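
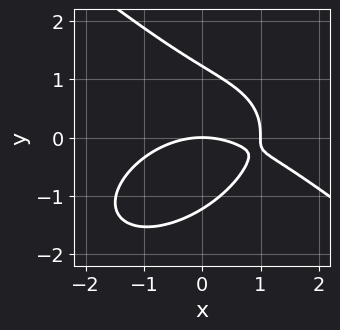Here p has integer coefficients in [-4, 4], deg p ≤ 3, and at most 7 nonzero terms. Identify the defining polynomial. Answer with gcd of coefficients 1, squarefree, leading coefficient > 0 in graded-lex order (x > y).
x^3 + 2*y^3 - x^2 + 3*x*y - 3*y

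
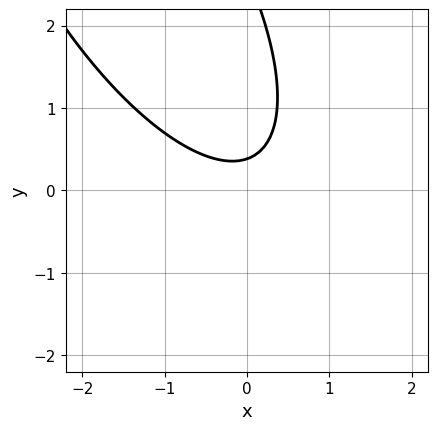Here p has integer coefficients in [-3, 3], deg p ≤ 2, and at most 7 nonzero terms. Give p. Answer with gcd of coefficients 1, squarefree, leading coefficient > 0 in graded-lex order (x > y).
2*x^2 + 2*x*y + y^2 - 3*y + 1

First, the degree is 2 — a generic line meets the curve in up to 2 points.
Then, observable constraints: no x-intercept at any integer in the box.
Finally, these observations pin down the coefficients.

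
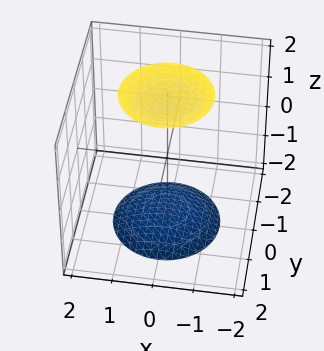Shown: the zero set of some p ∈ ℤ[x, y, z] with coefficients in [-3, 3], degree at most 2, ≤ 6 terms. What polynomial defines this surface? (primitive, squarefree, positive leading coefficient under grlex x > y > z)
x^2 + y^2 - z^2 + 3

1. I count 2 distinct pieces.
2. The degree is 2 — the shape is more complex than any degree-1 surface.
3. Symmetries: the surface is invariant under rotation about z: p = q(x² + y², z).
4. Reading off the gridlines: a circular section at z = 2 has radius exactly 1; no x-intercept at any integer in the box; the surface avoids every integer y-axis point in the box.
5. Solving for integer coefficients yields p as stated.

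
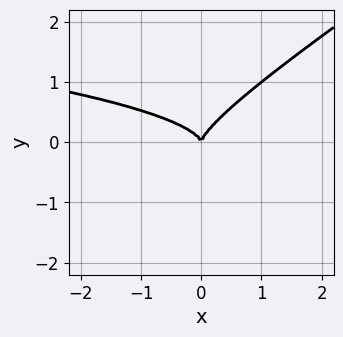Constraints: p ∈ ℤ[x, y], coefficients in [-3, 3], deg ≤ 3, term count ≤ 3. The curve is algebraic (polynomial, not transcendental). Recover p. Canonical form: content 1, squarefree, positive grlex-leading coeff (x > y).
(a) The degree is 3 — a generic line meets the curve in up to 3 points.
(b) Observable constraints: it meets the y-axis at y = 0 (among the integer gridlines); it crosses the x-axis at the gridline x = 0.
(c) Assembling these constraints gives the stated polynomial.

2*x*y^2 - 3*y^3 + x^2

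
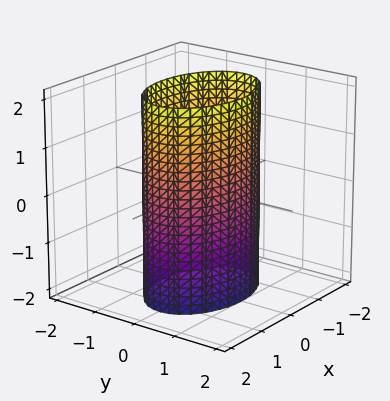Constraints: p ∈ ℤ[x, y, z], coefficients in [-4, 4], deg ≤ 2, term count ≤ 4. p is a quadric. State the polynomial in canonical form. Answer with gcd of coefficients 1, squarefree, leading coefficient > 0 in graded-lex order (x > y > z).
1. Degree: a cylinder; a quadric, so deg p = 2.
2. Symmetries: it's symmetric under z → −z, forcing even powers of z; it's symmetric under y → −y, forcing even powers of y; the x ↦ −x reflection is a symmetry, so x appears only in even powers.
3. From the axis intercepts and sections: the surface avoids every integer z-axis point in the box; among the integer gridlines, it crosses the y-axis at y ∈ {-1, 1}.
4. Together with the visible shape, these determine p as stated.

x^2 + 2*y^2 - 2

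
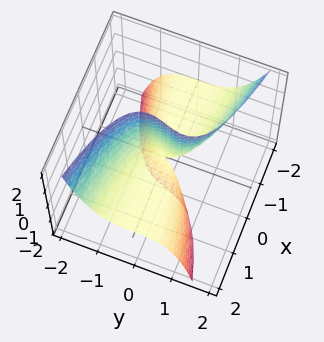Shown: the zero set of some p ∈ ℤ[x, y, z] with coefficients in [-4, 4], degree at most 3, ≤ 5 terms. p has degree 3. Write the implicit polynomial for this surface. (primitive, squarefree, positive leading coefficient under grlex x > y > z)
3*y^3 + 3*x*z - y*z

1. Degree: the shape is more complex than any degree-2 surface, so deg p = 3.
2. From the visible intercepts: every point of the z-axis in the box is on the surface; the visible x-axis segment lies entirely on the surface.
3. Matching integer coefficients to the picture gives p.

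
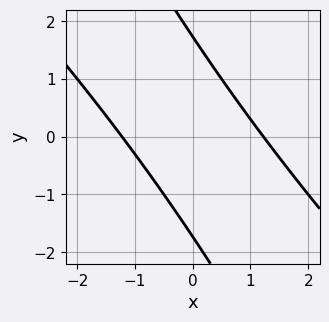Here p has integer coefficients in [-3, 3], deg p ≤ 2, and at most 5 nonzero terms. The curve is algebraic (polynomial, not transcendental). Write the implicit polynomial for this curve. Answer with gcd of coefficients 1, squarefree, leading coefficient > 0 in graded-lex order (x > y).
The degree is 2 — no degree-1 curve has this shape.
Solving for integer coefficients yields p as stated.

2*x^2 + 3*x*y + y^2 - 3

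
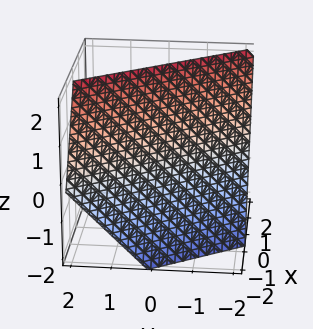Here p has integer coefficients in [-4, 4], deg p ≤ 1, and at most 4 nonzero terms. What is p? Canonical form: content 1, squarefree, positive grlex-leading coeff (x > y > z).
3*x + 2*y - 2*z + 2

First, the degree is 1 — the surface is flat (a plane).
Then, checking where it meets the axes: it crosses the z-axis at the gridline z = 1; it meets the y-axis at y = -1 (among the integer gridlines).
Finally, fitting integer coefficients to these (and the overall shape) gives p.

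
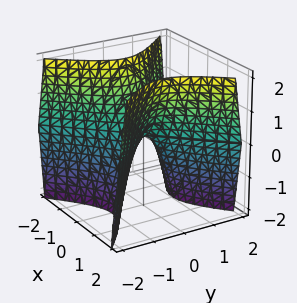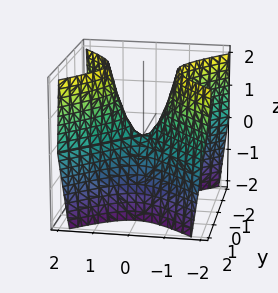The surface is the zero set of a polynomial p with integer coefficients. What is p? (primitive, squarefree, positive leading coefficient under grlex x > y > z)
2*x^2 - 2*y^2 - z

deg p = 2. A hyperbolic paraboloid; a quadric.
Symmetries: mirror symmetry y ↦ −y ⇒ only even powers of y; it's symmetric under x → −x, forcing even powers of x.
Reading off the gridlines: one y-axis crossing is at y = 0; it meets the z-axis at z = 0 (among the integer gridlines).
Solving for integer coefficients yields p as stated.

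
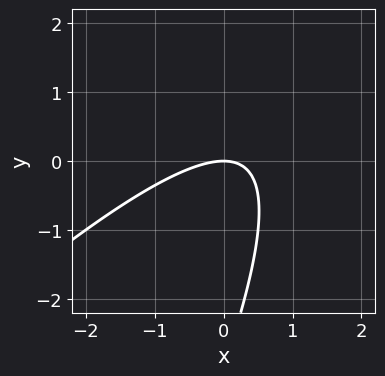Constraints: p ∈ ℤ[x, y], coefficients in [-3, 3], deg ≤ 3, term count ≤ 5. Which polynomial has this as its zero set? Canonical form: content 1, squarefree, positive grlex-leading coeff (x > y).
2*x^2 - 3*x*y + y^2 + 3*y

First, deg p = 2. No degree-1 curve has this shape.
Then, from the axis intercepts and sections: it crosses the y-axis at the gridline y = 0; one x-axis crossing is at x = 0.
Finally, matching integer coefficients to the picture gives p.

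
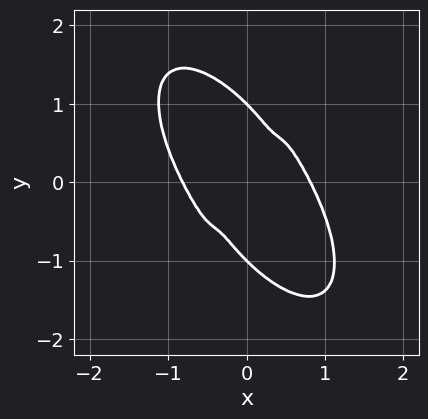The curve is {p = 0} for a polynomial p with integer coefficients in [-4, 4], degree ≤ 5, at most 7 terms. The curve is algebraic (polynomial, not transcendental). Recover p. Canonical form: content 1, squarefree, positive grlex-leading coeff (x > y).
3*x^4 + y^4 - 2*x^2 + 2*x*y - y^2

Degree: a generic line meets the curve in up to 4 points, so deg p = 4.
Observable constraints: the y-axis gridline crossings are at y ∈ {-1, 1}.
Assembling these constraints gives the stated polynomial.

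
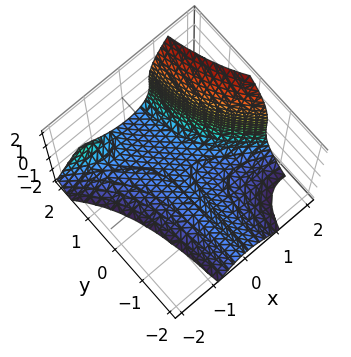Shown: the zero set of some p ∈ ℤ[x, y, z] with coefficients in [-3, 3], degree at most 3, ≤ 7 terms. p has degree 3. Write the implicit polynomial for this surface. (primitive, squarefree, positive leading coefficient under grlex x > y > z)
2*x^3 + 3*x^2*y - z^3 - 2*x^2 - 3

1. deg p = 3. No degree-2 surface has this shape.
2. Observable constraints: no y-intercept at any integer in the box.
3. Solving for integer coefficients yields p as stated.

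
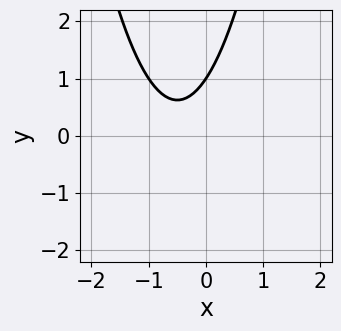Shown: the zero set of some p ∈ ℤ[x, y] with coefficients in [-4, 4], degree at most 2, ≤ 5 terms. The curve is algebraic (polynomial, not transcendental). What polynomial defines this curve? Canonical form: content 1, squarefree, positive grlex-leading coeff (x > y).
First, the degree is 2 — no degree-1 curve has this shape.
Next, from the visible intercepts: the curve avoids every integer x-axis point in the box; it meets the y-axis at y = 1 (among the integer gridlines).
Finally, fitting integer coefficients to these (and the overall shape) gives p.

3*x^2 + 3*x - 2*y + 2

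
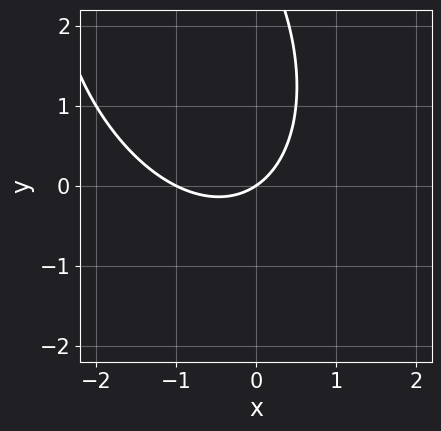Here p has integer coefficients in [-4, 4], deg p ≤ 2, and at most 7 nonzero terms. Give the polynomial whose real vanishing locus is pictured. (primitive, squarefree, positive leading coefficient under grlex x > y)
2*x^2 + x*y + y^2 + 2*x - 3*y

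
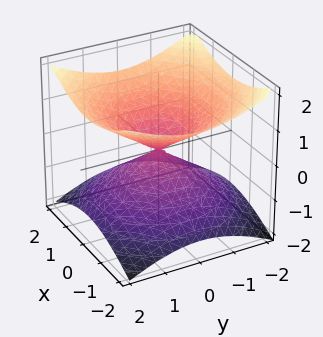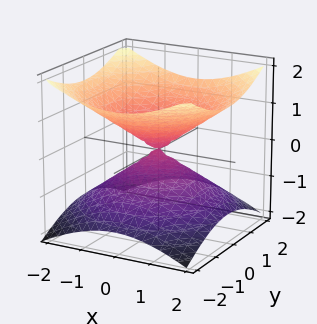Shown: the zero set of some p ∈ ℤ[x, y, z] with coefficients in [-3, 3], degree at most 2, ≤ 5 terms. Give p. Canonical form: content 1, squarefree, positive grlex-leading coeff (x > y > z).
x^2 + y^2 - 2*z^2

First, deg p = 2.
Next, by symmetry, every cross-section ⟂ z is a circle, so x, y appear only via x² + y²; it's symmetric under z → −z, forcing even powers of z.
Next, against the integer gridlines: a circular section at z = 1 has radius between 1 and 2; it meets the y-axis at y = 0 (among the integer gridlines); it meets the x-axis at x = 0 (among the integer gridlines); it meets the z-axis at z = 0 (among the integer gridlines).
Finally, matching integer coefficients to the picture gives p.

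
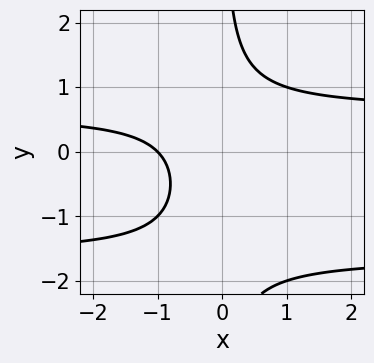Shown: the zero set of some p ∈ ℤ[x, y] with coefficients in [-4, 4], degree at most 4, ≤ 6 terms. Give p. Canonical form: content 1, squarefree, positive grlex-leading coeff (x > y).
x*y^2 + x*y - x - 1

deg p = 3. A generic line meets the curve in up to 3 points.
Against the integer gridlines: it misses every integer gridline on the y-axis; it meets the x-axis at x = -1 (among the integer gridlines).
Fitting integer coefficients to these (and the overall shape) gives p.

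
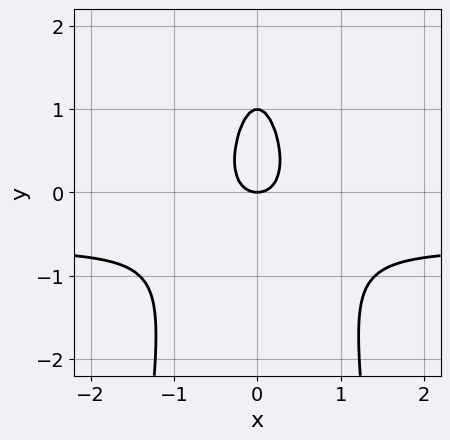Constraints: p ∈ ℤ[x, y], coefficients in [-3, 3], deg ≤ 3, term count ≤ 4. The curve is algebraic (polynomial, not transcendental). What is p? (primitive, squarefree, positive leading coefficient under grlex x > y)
3*x^2*y + 2*x^2 + y^2 - y

1. deg p = 3. No degree-2 curve has this shape.
2. Symmetries: the x ↦ −x reflection is a symmetry, so x appears only in even powers.
3. Observable constraints: it crosses the x-axis at the gridline x = 0; the y-axis gridline crossings are at y ∈ {0, 1}.
4. Putting this together gives p.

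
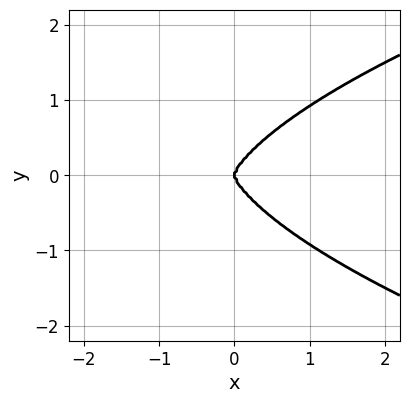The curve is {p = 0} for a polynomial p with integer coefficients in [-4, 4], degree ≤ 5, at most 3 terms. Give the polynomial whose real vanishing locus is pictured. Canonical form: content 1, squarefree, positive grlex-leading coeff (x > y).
First, the degree is 4 — the shape is more complex than any degree-3 curve.
Next, symmetries: mirror symmetry y ↦ −y ⇒ only even powers of y.
Next, reading off the gridlines: it meets the y-axis at y = 0 (among the integer gridlines); one x-axis crossing is at x = 0.
Finally, fitting integer coefficients to these (and the overall shape) gives p.

x^2*y^2 + 3*y^4 - 3*x^3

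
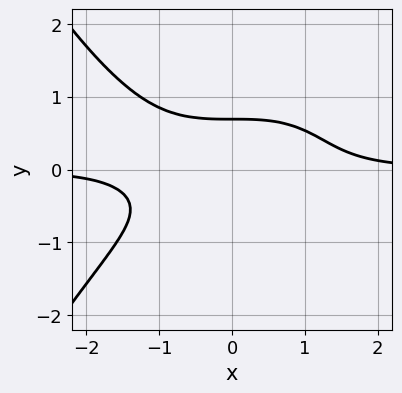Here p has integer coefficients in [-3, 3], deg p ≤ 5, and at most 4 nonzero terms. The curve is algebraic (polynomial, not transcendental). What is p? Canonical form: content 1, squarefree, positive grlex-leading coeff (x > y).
x^3*y + 3*y^3 - 1

Degree: no degree-3 curve has this shape, so deg p = 4.
Checking where it meets the axes: the curve avoids every integer x-axis point in the box.
Fitting integer coefficients to these (and the overall shape) gives p.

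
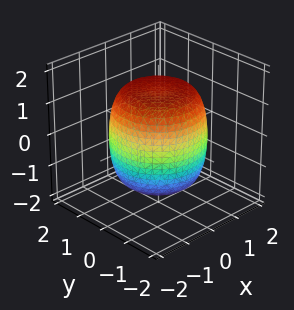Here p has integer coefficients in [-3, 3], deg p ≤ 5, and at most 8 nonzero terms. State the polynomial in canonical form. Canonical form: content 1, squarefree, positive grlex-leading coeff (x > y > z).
x^4 + 2*x^2*y^2 + y^4 - x^2 - y^2 + z^2 - 2

(a) The degree is 4 — no degree-3 surface has this shape.
(b) Symmetries: the z-axis is an axis of rotation, so x and y enter only as x² + y².
(c) From the axis intercepts and sections: a circular section at z = 1 has radius between 1 and 2.
(d) Putting this together gives p.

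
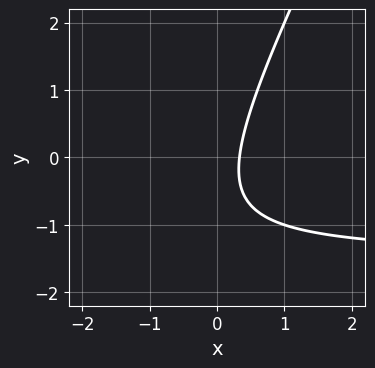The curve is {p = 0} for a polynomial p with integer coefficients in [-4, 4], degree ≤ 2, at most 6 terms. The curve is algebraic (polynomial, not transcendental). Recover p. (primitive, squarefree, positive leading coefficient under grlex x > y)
2*x*y - y^2 + 3*x - y - 1

First, deg p = 2. No degree-1 curve has this shape.
Then, against the integer gridlines: it misses every integer gridline on the y-axis.
Finally, assembling these constraints gives the stated polynomial.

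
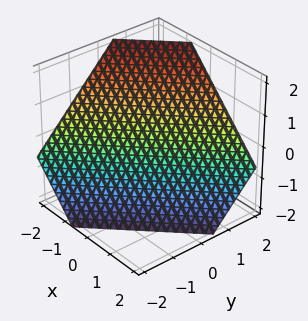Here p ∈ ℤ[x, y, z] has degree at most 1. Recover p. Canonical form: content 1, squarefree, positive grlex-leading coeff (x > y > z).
1. deg p = 1.
2. Putting this together gives p.

3*x - 3*y + 3*z + 2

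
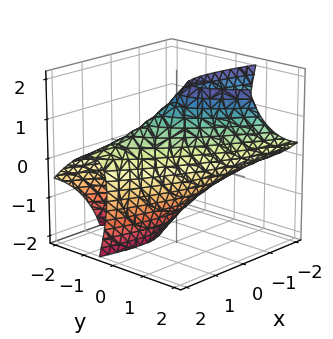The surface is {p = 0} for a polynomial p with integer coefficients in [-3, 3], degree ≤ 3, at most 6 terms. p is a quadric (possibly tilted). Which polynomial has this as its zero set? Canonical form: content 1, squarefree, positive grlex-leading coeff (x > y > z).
x^2 + 3*x*y + 3*y^2 - 3*y*z + z^2 - 2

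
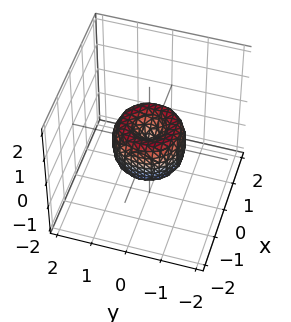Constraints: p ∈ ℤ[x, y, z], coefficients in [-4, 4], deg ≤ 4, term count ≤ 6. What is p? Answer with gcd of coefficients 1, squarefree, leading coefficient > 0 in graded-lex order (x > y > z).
2*x^4 + 4*x^2*y^2 + 2*y^4 - 2*x^2 - 2*y^2 + z^2

(a) deg p = 4.
(b) Symmetries: rotational symmetry about the z-axis ⇒ p depends on x, y only through x² + y².
(c) Observable constraints: among the integer gridlines, it crosses the x-axis at x ∈ {-1, 0, 1}; a circular section at z = 0 has radius exactly 1.
(d) Fitting integer coefficients to these (and the overall shape) gives p.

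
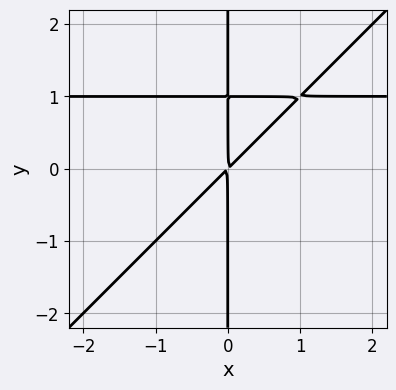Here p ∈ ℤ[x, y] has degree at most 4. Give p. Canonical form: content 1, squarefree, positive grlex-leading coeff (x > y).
First, the degree is 3 — no degree-2 curve has this shape.
Then, from the axis intercepts and sections: the visible y-axis segment lies entirely on the curve.
Finally, the integer polynomial consistent with all of this is the stated p.

x^2*y - x*y^2 - x^2 + x*y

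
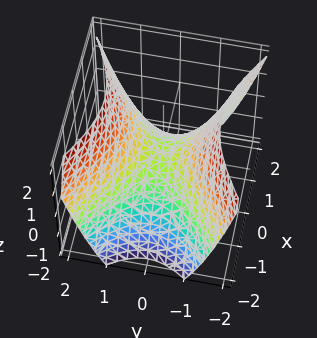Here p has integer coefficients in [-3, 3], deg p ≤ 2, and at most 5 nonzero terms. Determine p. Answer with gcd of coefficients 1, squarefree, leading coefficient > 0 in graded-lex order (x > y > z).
(a) The degree is 2 — a hyperbolic paraboloid; a quadric.
(b) Symmetries: it's symmetric under x → −x, forcing even powers of x; the y ↦ −y reflection is a symmetry, so y appears only in even powers.
(c) From the visible intercepts: one x-axis crossing is at x = 0; it meets the y-axis at y = 0 (among the integer gridlines); one z-axis crossing is at z = 0.
(d) Assembling these constraints gives the stated polynomial.

2*x^2 - 3*y^2 + 3*z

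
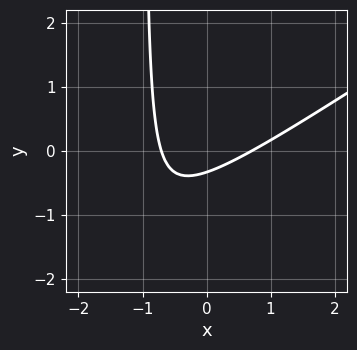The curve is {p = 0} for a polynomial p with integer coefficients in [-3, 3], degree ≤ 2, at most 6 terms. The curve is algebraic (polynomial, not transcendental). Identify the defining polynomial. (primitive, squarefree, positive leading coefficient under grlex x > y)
2*x^2 - 3*x*y - 3*y - 1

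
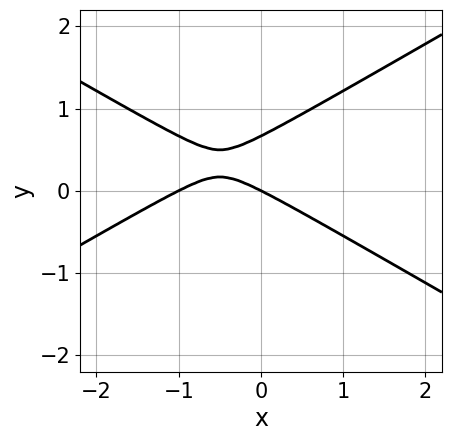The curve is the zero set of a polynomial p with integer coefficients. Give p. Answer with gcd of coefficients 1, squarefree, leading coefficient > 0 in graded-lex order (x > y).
x^2 - 3*y^2 + x + 2*y

First, the degree is 2 — no degree-1 curve has this shape.
Next, from the axis intercepts and sections: among the integer gridlines, it crosses the x-axis at x ∈ {-1, 0}; it crosses the y-axis at the gridline y = 0.
Finally, these observations pin down the coefficients.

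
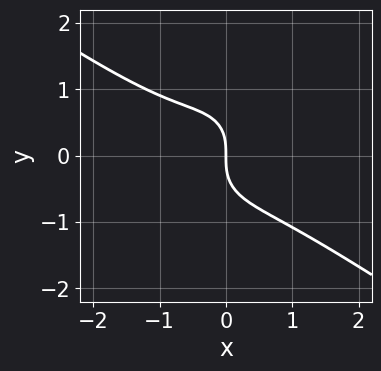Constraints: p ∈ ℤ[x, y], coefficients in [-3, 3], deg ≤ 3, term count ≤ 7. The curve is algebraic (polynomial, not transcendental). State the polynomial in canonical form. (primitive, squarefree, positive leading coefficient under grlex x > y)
3*x^3 + 3*x^2*y + 3*y^3 + x^2 + 3*x

1. Degree: a generic line meets the curve in up to 3 points, so deg p = 3.
2. Observable constraints: one y-axis crossing is at y = 0; it meets the x-axis at x = 0 (among the integer gridlines).
3. Putting this together gives p.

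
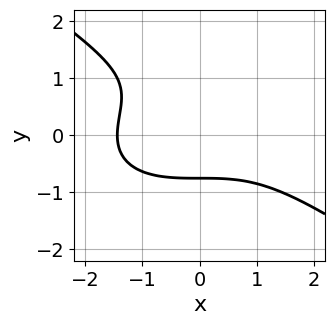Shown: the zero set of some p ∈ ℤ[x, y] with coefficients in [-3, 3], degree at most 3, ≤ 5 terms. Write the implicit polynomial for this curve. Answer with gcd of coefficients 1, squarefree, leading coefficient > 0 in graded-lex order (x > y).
deg p = 3.
Matching integer coefficients to the picture gives p.

x^3 + 3*y^3 - 3*y^2 + 3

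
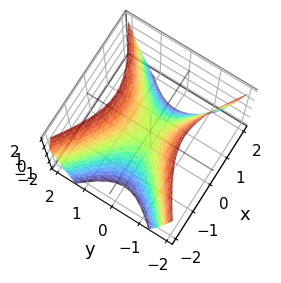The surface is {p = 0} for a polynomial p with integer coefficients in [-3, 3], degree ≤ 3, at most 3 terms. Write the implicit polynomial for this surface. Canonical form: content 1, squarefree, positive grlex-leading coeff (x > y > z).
2*x^2 - 3*y^2 + 2*z

First, the degree is 2 — a hyperbolic paraboloid; a quadric.
Next, symmetries: mirror symmetry y ↦ −y ⇒ only even powers of y; mirror symmetry x ↦ −x ⇒ only even powers of x.
Next, observable constraints: one y-axis crossing is at y = 0; one z-axis crossing is at z = 0.
Finally, these observations pin down the coefficients.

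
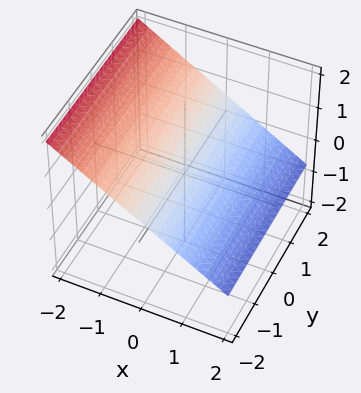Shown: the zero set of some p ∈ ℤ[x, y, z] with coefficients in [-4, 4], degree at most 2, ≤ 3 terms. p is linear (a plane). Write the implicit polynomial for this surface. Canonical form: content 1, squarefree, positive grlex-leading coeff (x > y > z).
1. Degree: the surface is flat (a plane), so deg p = 1.
2. Checking where it meets the axes: it misses every integer gridline on the y-axis; it meets the x-axis at x = 1 (among the integer gridlines).
3. Putting this together gives p.

2*x + 3*z - 2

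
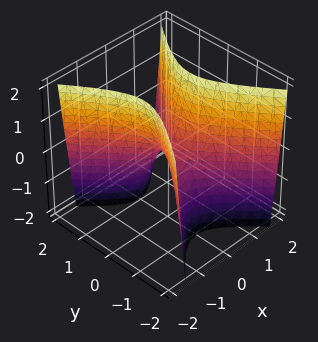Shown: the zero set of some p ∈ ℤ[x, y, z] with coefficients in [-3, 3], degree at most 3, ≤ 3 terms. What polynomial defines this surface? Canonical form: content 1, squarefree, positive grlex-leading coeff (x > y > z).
1. The degree is 2 — a hyperbolic paraboloid; a quadric.
2. Symmetries: mirror symmetry x ↦ −x ⇒ only even powers of x; it's symmetric under y → −y, forcing even powers of y.
3. Observable constraints: it meets the z-axis at z = 0 (among the integer gridlines); it crosses the x-axis at the gridline x = 0; it meets the y-axis at y = 0 (among the integer gridlines).
4. Assembling these constraints gives the stated polynomial.

3*x^2 - 2*y^2 - z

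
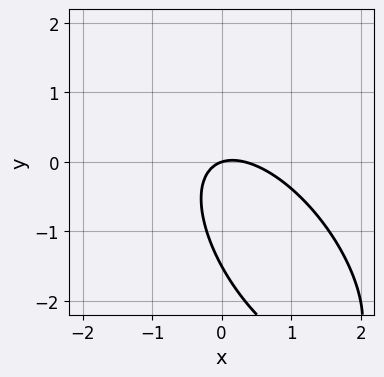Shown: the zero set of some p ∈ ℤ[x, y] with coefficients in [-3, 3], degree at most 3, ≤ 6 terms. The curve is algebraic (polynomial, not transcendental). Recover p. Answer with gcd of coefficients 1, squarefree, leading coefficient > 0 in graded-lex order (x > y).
3*x^2 + 3*x*y + 2*y^2 - x + 3*y

(a) Degree: a generic line meets the curve in up to 2 points, so deg p = 2.
(b) From the axis intercepts and sections: it crosses the x-axis at the gridline x = 0; it meets the y-axis at y = 0 (among the integer gridlines).
(c) Assembling these constraints gives the stated polynomial.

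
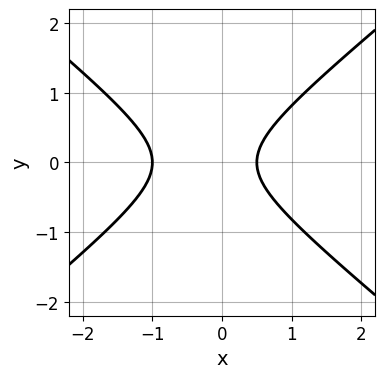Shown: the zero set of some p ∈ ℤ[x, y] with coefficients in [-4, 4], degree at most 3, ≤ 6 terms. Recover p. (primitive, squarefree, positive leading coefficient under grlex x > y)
2*x^2 - 3*y^2 + x - 1

First, degree: a generic line meets the curve in up to 2 points, so deg p = 2.
Then, symmetries: mirror symmetry y ↦ −y ⇒ only even powers of y.
Next, checking where it meets the axes: no y-intercept at any integer in the box; it crosses the x-axis at the gridline x = -1.
Finally, putting this together gives p.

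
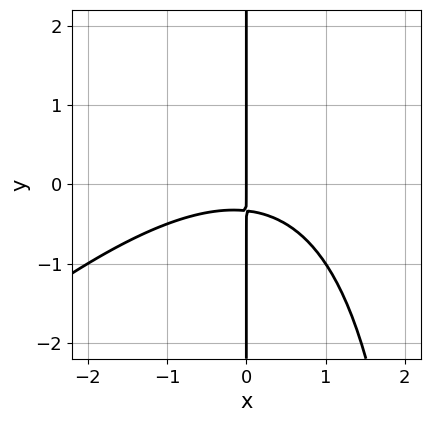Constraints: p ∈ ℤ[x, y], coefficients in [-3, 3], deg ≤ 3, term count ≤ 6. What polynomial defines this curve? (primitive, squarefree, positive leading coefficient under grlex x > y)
x^3 - x^2*y + 3*x*y + x

deg p = 3. A generic line meets the curve in up to 3 points.
Against the integer gridlines: it meets the x-axis at x = 0 (among the integer gridlines); every point of the y-axis in the box is on the curve.
Assembling these constraints gives the stated polynomial.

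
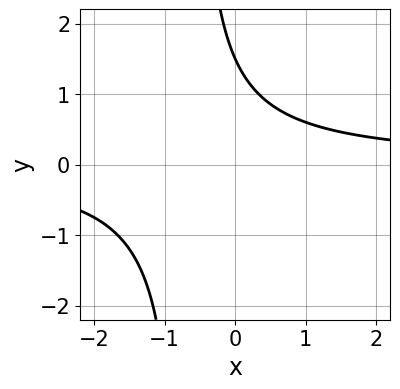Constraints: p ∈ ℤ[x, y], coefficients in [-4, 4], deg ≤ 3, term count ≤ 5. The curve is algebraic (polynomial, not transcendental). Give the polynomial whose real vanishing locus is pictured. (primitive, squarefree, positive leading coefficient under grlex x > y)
1. The degree is 2 — the shape is more complex than any degree-1 curve.
2. From the axis intercepts and sections: no x-intercept at any integer in the box.
3. Matching integer coefficients to the picture gives p.

3*x*y + 2*y - 3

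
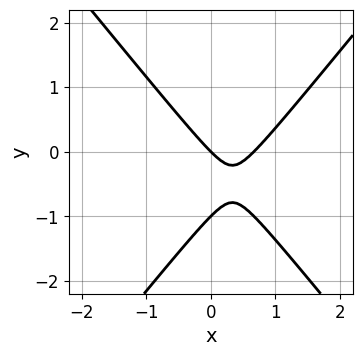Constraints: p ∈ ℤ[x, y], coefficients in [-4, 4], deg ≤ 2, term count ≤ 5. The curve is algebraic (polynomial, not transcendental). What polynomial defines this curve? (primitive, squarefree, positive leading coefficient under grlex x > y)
(a) The degree is 2 — the shape is more complex than any degree-1 curve.
(b) Checking where it meets the axes: it crosses the x-axis at the gridline x = 0; among the integer gridlines, it crosses the y-axis at y ∈ {-1, 0}.
(c) Fitting integer coefficients to these (and the overall shape) gives p.

3*x^2 - 2*y^2 - 2*x - 2*y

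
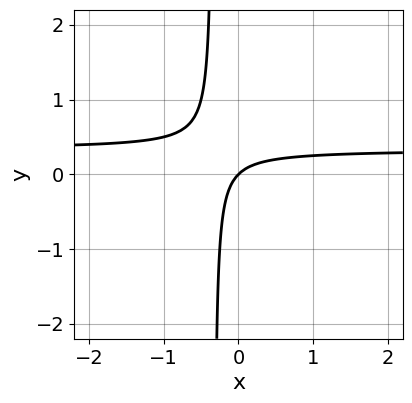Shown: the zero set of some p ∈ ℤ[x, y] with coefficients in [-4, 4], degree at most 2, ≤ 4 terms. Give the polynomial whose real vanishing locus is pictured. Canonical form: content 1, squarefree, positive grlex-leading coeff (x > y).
3*x*y - x + y

First, deg p = 2. No degree-1 curve has this shape.
Then, from the visible intercepts: it meets the x-axis at x = 0 (among the integer gridlines); one y-axis crossing is at y = 0.
Finally, putting this together gives p.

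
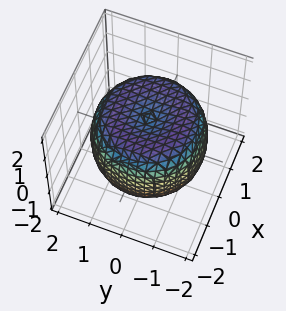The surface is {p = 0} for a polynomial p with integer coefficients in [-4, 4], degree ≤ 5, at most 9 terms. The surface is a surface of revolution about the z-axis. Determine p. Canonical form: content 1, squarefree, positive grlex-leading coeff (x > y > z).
x^4 + 2*x^2*y^2 + y^4 - 2*x^2 - 2*y^2 + 2*z^2 - 2

1. The degree is 4 — the shape is more complex than any degree-3 surface.
2. Symmetries: every cross-section ⟂ z is a circle, so x, y appear only via x² + y².
3. Checking where it meets the axes: among the integer gridlines, it crosses the z-axis at z ∈ {-1, 1}; a circular section at z = 0 has radius between 1 and 2.
4. Putting this together gives p.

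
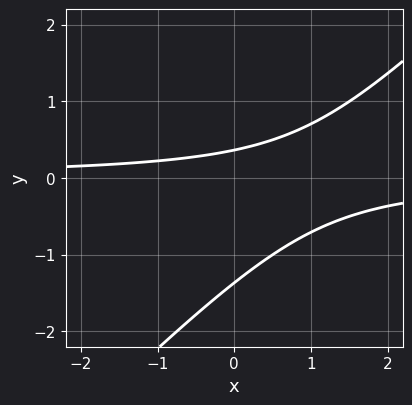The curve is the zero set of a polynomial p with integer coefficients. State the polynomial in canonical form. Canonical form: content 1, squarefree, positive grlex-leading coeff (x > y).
(a) deg p = 2.
(b) From the axis intercepts and sections: it misses every integer gridline on the x-axis.
(c) These observations pin down the coefficients.

2*x*y - 2*y^2 - 2*y + 1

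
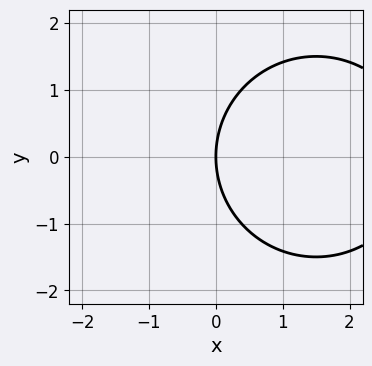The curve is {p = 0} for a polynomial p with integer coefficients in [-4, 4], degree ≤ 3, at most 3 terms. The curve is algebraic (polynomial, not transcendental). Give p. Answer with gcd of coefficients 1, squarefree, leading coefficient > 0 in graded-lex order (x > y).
x^2 + y^2 - 3*x

First, the degree is 2 — no degree-1 curve has this shape.
Next, symmetries: mirror symmetry y ↦ −y ⇒ only even powers of y.
Then, against the integer gridlines: one y-axis crossing is at y = 0; one x-axis crossing is at x = 0.
Finally, these observations pin down the coefficients.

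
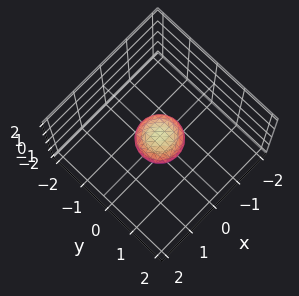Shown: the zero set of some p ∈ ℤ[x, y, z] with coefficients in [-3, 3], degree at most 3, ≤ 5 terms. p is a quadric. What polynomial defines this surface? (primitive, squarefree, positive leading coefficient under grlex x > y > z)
2*x^2 + 2*y^2 + 3*z^2 - 1

The degree is 2 — a closed, bounded, convex surface; a quadric.
Symmetries: the z ↦ −z reflection is a symmetry, so z appears only in even powers; every cross-section ⟂ z is a circle, so x, y appear only via x² + y².
Checking where it meets the axes: a circular section at z = 0 has radius between 0 and 1.
Matching integer coefficients to the picture gives p.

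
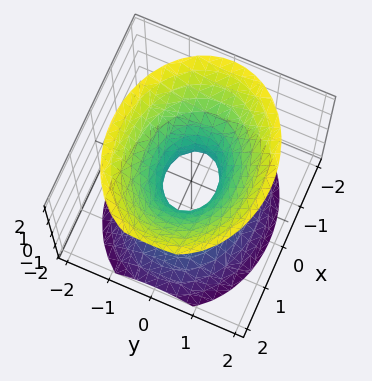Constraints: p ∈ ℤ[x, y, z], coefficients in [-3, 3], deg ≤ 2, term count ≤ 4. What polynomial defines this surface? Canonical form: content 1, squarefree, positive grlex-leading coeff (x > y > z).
2*x^2 + 3*y^2 - 2*z^2 - 1

deg p = 2. One connected sheet with a waist; a quadric.
Symmetries: the y ↦ −y reflection is a symmetry, so y appears only in even powers; it's symmetric under z → −z, forcing even powers of z; mirror symmetry x ↦ −x ⇒ only even powers of x.
Against the integer gridlines: no z-intercept at any integer in the box.
These observations pin down the coefficients.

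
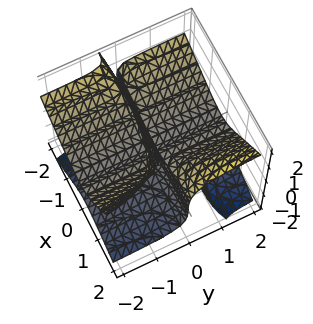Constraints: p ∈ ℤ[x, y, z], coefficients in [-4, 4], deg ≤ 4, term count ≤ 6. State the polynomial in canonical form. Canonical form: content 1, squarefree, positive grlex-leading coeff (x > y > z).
(a) I count 2 distinct pieces.
(b) deg p = 3.
(c) Reading off the gridlines: every point of the x-axis in the box is on the surface; every point of the y-axis in the box is on the surface; it meets the z-axis at z = 0 (among the integer gridlines).
(d) The integer polynomial consistent with all of this is the stated p.

2*x^2*y + 2*x*y*z - 3*y*z^2 - z^3 - 3*y*z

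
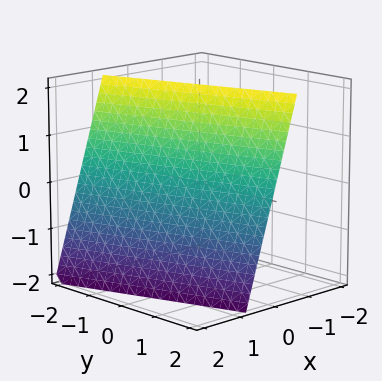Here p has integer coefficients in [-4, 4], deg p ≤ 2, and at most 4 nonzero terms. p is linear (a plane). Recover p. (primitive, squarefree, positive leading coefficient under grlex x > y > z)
The degree is 1 — the surface is flat (a plane).
Observable constraints: it crosses the z-axis at the gridline z = 2; it meets the y-axis at y = 2 (among the integer gridlines).
Putting this together gives p.

3*x + y + z - 2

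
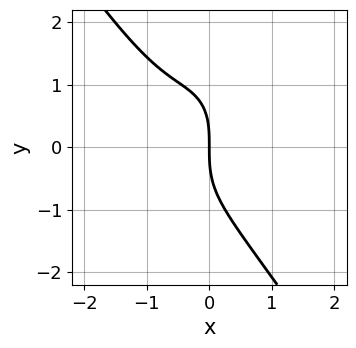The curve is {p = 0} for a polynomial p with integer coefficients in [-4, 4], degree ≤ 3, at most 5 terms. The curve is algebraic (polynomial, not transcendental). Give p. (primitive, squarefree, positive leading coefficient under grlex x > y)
1. The degree is 3 — the shape is more complex than any degree-2 curve.
2. From the visible intercepts: it crosses the y-axis at the gridline y = 0; it crosses the x-axis at the gridline x = 0.
3. Matching integer coefficients to the picture gives p.

3*x^3 + y^3 + 3*x^2 + 3*x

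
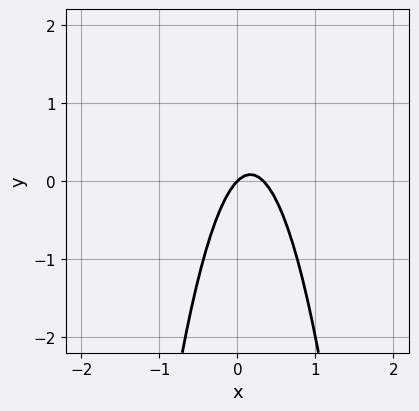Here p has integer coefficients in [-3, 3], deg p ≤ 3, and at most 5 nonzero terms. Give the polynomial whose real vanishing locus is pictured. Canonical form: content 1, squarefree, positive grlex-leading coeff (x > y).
First, degree: no degree-1 curve has this shape, so deg p = 2.
Next, checking where it meets the axes: one y-axis crossing is at y = 0; it meets the x-axis at x = 0 (among the integer gridlines).
Finally, matching integer coefficients to the picture gives p.

3*x^2 - x + y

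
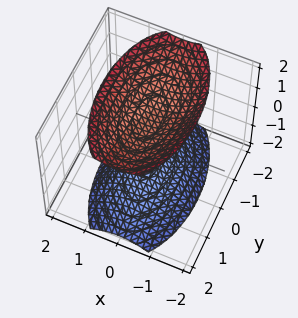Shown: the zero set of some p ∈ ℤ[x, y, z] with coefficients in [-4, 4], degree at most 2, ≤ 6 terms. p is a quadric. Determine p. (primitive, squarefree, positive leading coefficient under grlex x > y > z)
1. I count 2 distinct pieces. They look like related sheets of one shape, so recover p as a whole.
2. The degree is 2 — two sheets facing apart; a quadric.
3. Symmetries: mirror symmetry x ↦ −x ⇒ only even powers of x; the z ↦ −z reflection is a symmetry, so z appears only in even powers; it's symmetric under y → −y, forcing even powers of y.
4. Checking where it meets the axes: no x-intercept at any integer in the box; it misses every integer gridline on the y-axis.
5. Matching integer coefficients to the picture gives p.

3*x^2 + y^2 - 2*z^2 + 3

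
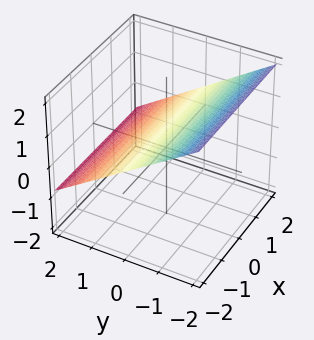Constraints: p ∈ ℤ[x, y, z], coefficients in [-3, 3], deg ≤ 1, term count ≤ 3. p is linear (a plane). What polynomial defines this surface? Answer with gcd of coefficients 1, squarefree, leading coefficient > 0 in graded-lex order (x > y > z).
2*y + 3*z - 2

(a) Degree: every cross-section is a straight line — this is a plane, so deg p = 1.
(b) Reading off the gridlines: no x-intercept at any integer in the box; one y-axis crossing is at y = 1.
(c) Solving for integer coefficients yields p as stated.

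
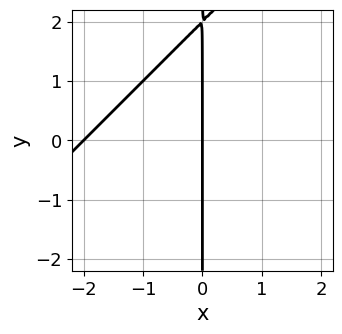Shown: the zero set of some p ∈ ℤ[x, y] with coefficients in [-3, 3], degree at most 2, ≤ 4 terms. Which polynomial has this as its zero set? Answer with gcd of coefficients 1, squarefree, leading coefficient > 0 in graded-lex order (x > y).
x^2 - x*y + 2*x

First, the degree is 2 — the shape is more complex than any degree-1 curve.
Then, from the visible intercepts: every point of the y-axis in the box is on the curve; among the integer gridlines, it crosses the x-axis at x ∈ {-2, 0}.
Finally, together with the visible shape, these determine p as stated.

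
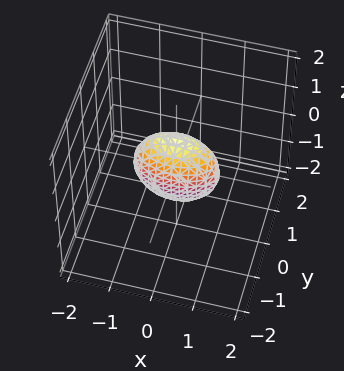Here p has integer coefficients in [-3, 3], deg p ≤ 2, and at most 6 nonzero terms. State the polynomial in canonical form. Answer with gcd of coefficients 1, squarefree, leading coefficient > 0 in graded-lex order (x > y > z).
(a) deg p = 2. A closed, bounded, convex surface; a quadric.
(b) Symmetries: the x ↦ −x reflection is a symmetry, so x appears only in even powers; the y ↦ −y reflection is a symmetry, so y appears only in even powers; the z ↦ −z reflection is a symmetry, so z appears only in even powers.
(c) From the visible intercepts: among the integer gridlines, it crosses the z-axis at z ∈ {-1, 1}; among the integer gridlines, it crosses the x-axis at x ∈ {-1, 1}.
(d) These observations pin down the coefficients.

x^2 + 3*y^2 + z^2 - 1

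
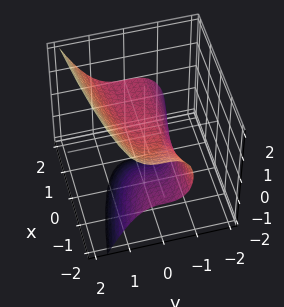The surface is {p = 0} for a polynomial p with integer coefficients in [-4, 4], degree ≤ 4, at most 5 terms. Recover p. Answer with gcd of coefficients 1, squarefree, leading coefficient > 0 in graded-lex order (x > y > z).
3*y^3 - 2*x*z - 2*z^2 - 2*z + 1

1. deg p = 3. A generic line meets the surface in up to 3 points.
2. Checking where it meets the axes: the surface avoids every integer x-axis point in the box.
3. Assembling these constraints gives the stated polynomial.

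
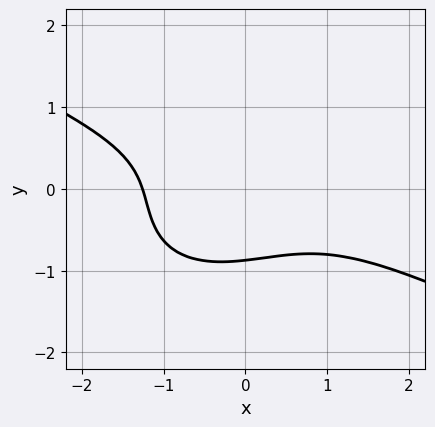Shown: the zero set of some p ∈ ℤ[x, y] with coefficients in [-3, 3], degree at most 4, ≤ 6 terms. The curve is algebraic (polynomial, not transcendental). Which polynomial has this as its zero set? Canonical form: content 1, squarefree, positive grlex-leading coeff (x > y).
x^3 + x^2*y - x*y^2 + 3*y^3 + 2

First, degree: the shape is more complex than any degree-2 curve, so deg p = 3.
Finally, solving for integer coefficients yields p as stated.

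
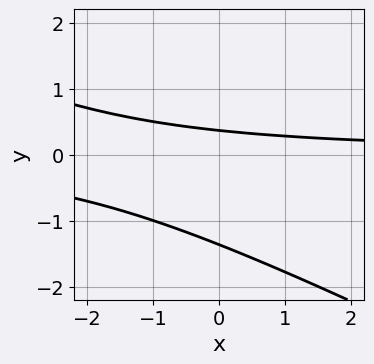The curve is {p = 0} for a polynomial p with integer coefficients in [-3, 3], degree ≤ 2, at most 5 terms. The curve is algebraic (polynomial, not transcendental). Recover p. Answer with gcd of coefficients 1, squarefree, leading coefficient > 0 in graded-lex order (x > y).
x*y + 2*y^2 + 2*y - 1

First, degree: a generic line meets the curve in up to 2 points, so deg p = 2.
Then, reading off the gridlines: no x-intercept at any integer in the box.
Finally, assembling these constraints gives the stated polynomial.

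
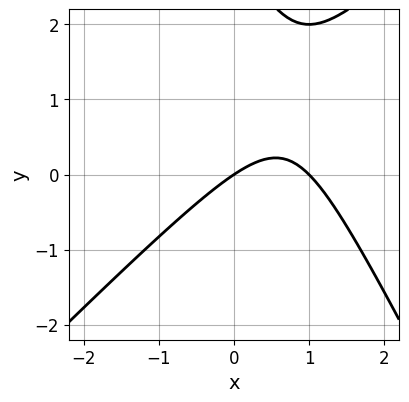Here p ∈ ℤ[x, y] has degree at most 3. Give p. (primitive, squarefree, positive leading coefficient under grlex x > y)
2*x^2 - x*y - y^2 - 2*x + 3*y

Degree: no degree-1 curve has this shape, so deg p = 2.
Observable constraints: the x-axis gridline crossings are at x ∈ {0, 1}; one y-axis crossing is at y = 0.
These observations pin down the coefficients.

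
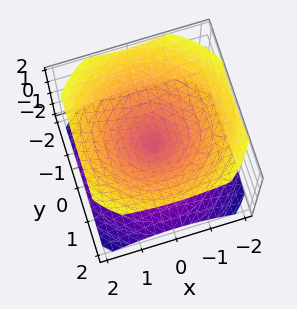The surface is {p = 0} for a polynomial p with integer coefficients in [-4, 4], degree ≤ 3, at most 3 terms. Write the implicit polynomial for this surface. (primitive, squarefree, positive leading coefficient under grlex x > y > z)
2*x^2 + 2*y^2 - 3*z^2

First, I count 2 distinct pieces.
Next, the degree is 2 — a double cone through the origin; a quadric.
Then, symmetry: the surface is invariant under rotation about z: p = q(x² + y², z); mirror symmetry z ↦ −z ⇒ only even powers of z.
Next, reading off the gridlines: a circular section at z = -1 has radius between 1 and 2; it crosses the y-axis at the gridline y = 0; one x-axis crossing is at x = 0.
Finally, together with the visible shape, these determine p as stated.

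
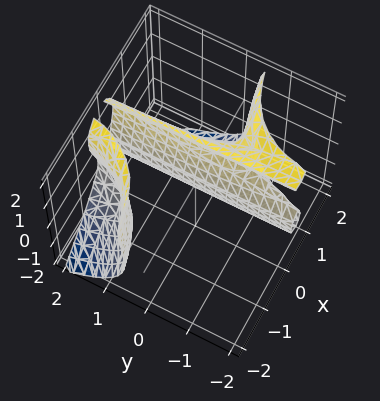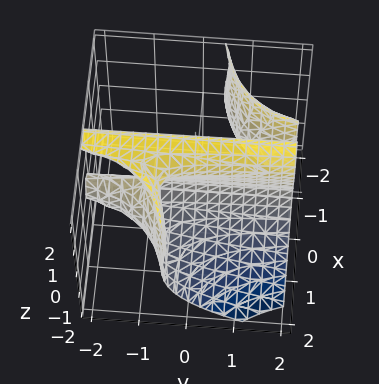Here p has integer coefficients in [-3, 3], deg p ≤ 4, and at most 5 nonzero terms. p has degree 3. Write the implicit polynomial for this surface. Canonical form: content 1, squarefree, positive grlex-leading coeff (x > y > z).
3*x^2*y + z^3 - 2*z^2 + 3*x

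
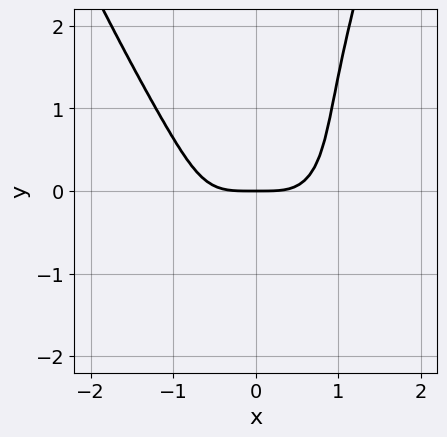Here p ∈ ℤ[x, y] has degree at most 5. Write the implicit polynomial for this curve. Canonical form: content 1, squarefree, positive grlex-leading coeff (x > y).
1. deg p = 4. No degree-3 curve has this shape.
2. Observable constraints: it crosses the x-axis at the gridline x = 0; it crosses the y-axis at the gridline y = 0.
3. Solving for integer coefficients yields p as stated.

3*x^4 + 2*x*y^2 - y^3 - 3*y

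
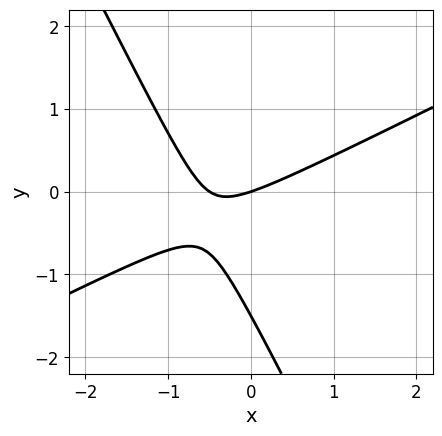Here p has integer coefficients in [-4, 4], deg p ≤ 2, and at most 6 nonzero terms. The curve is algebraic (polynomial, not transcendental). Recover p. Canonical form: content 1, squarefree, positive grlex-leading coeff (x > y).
Degree: the shape is more complex than any degree-1 curve, so deg p = 2.
From the axis intercepts and sections: it meets the x-axis at x = 0 (among the integer gridlines); one y-axis crossing is at y = 0.
Fitting integer coefficients to these (and the overall shape) gives p.

2*x^2 - 3*x*y - 2*y^2 + x - 3*y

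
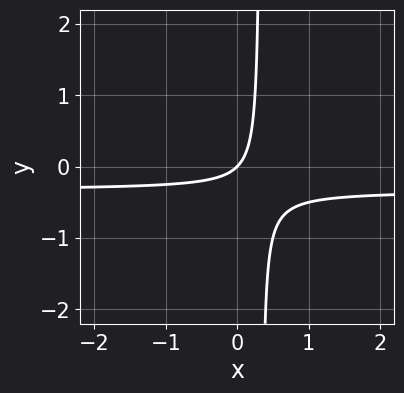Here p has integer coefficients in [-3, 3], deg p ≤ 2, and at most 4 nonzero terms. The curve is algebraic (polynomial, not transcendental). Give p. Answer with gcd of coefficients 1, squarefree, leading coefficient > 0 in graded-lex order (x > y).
First, degree: a generic line meets the curve in up to 2 points, so deg p = 2.
Then, from the axis intercepts and sections: it crosses the x-axis at the gridline x = 0; one y-axis crossing is at y = 0.
Finally, fitting integer coefficients to these (and the overall shape) gives p.

3*x*y + x - y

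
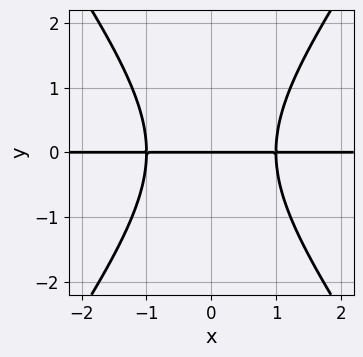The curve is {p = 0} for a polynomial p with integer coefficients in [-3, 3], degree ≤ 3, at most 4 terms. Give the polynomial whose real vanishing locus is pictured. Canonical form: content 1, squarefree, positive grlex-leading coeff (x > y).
1. Degree: a generic line meets the curve in up to 3 points, so deg p = 3.
2. Symmetries: the x ↦ −x reflection is a symmetry, so x appears only in even powers.
3. Observable constraints: one y-axis crossing is at y = 0; the visible x-axis segment lies entirely on the curve.
4. Fitting integer coefficients to these (and the overall shape) gives p.

2*x^2*y - y^3 - 2*y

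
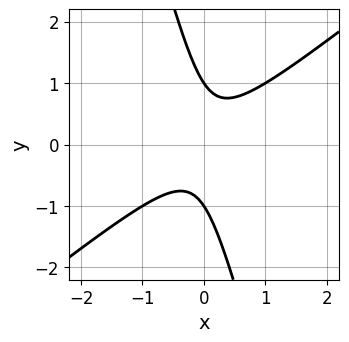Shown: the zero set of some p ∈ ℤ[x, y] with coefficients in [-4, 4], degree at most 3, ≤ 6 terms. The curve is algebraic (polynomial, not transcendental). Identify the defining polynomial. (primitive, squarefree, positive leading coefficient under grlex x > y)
3*x^2 - 3*x*y - y^2 + 1

(a) Degree: no degree-1 curve has this shape, so deg p = 2.
(b) Reading off the gridlines: the curve avoids every integer x-axis point in the box; among the integer gridlines, it crosses the y-axis at y ∈ {-1, 1}.
(c) Together with the visible shape, these determine p as stated.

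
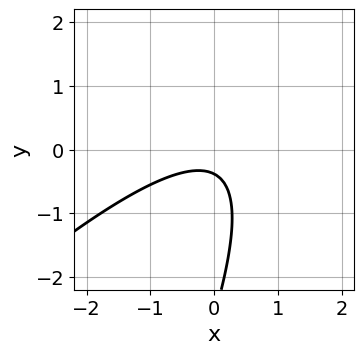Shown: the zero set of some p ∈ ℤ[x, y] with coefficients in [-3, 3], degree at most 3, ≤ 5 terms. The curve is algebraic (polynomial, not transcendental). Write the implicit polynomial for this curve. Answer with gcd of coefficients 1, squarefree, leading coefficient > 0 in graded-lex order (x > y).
Degree: the shape is more complex than any degree-1 curve, so deg p = 2.
Observable constraints: it misses every integer gridline on the x-axis.
Fitting integer coefficients to these (and the overall shape) gives p.

2*x^2 - 3*x*y + y^2 + 3*y + 1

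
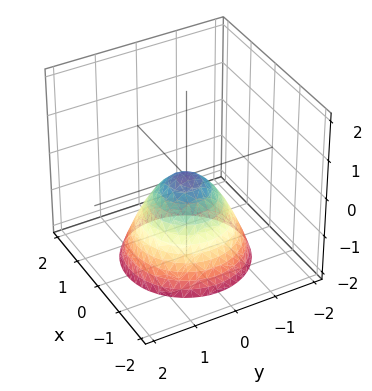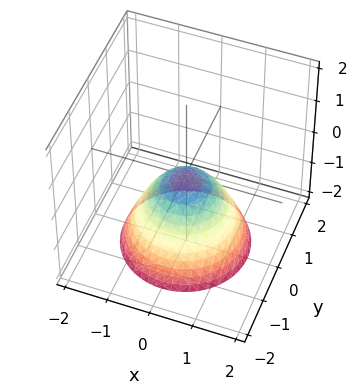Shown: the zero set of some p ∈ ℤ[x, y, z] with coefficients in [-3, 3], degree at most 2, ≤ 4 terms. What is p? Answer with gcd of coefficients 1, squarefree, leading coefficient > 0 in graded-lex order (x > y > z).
x^2 + y^2 + z

First, degree: a paraboloid; a quadric, so deg p = 2.
Then, symmetries: the surface is invariant under rotation about z: p = q(x² + y², z).
Then, reading off the gridlines: it meets the z-axis at z = 0 (among the integer gridlines); a circular section at z = -2 has radius between 1 and 2.
Finally, these observations pin down the coefficients.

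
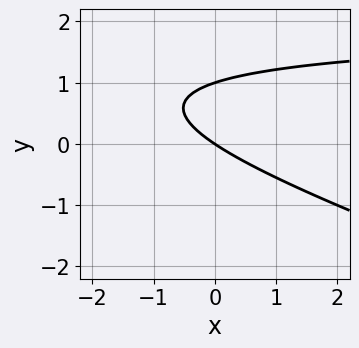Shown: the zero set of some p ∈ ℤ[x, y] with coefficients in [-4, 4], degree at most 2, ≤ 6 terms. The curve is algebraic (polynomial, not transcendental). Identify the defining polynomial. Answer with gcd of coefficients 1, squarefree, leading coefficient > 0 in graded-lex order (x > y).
x*y + 3*y^2 - 2*x - 3*y

First, deg p = 2. No degree-1 curve has this shape.
Next, checking where it meets the axes: one x-axis crossing is at x = 0; the y-axis gridline crossings are at y ∈ {0, 1}.
Finally, fitting integer coefficients to these (and the overall shape) gives p.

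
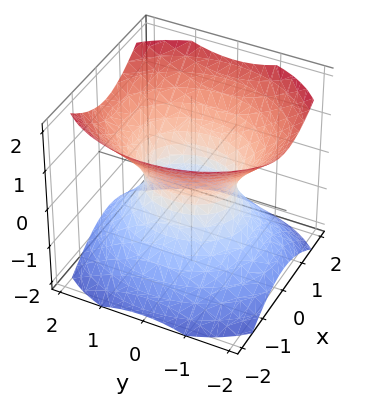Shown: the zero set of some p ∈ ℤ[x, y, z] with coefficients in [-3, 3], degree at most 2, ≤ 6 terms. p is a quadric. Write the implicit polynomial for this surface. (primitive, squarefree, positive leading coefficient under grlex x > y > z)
1. Degree: one connected sheet with a waist; a quadric, so deg p = 2.
2. Symmetries: the z ↦ −z reflection is a symmetry, so z appears only in even powers; mirror symmetry x ↦ −x ⇒ only even powers of x; mirror symmetry y ↦ −y ⇒ only even powers of y.
3. Against the integer gridlines: no z-intercept at any integer in the box; the y-axis gridline crossings are at y ∈ {-1, 1}.
4. Assembling these constraints gives the stated polynomial.

3*x^2 + 2*y^2 - 3*z^2 - 2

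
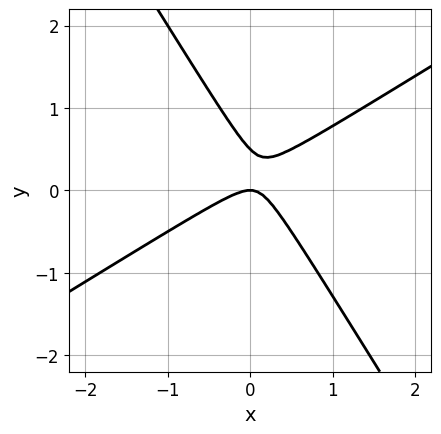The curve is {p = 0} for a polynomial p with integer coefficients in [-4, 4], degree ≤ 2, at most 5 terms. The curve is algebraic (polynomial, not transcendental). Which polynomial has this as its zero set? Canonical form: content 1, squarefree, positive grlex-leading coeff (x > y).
2*x^2 - 2*x*y - 2*y^2 + y

1. The degree is 2 — a generic line meets the curve in up to 2 points.
2. Checking where it meets the axes: one x-axis crossing is at x = 0; it meets the y-axis at y = 0 (among the integer gridlines).
3. Putting this together gives p.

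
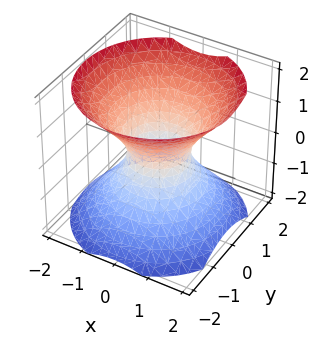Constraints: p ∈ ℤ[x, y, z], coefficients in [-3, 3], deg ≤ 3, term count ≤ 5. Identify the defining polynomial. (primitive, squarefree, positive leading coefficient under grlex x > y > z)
3*x^2 + 3*y^2 - 3*z^2 - 2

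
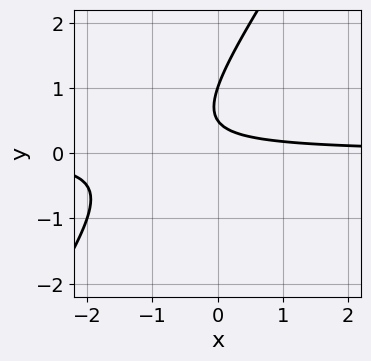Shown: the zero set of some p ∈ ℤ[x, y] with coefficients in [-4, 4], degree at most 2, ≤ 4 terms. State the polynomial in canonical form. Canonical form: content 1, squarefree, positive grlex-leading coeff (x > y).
1. The degree is 2 — no degree-1 curve has this shape.
2. Observable constraints: no x-intercept at any integer in the box; one y-axis crossing is at y = 1.
3. Putting this together gives p.

3*x*y - 2*y^2 + 3*y - 1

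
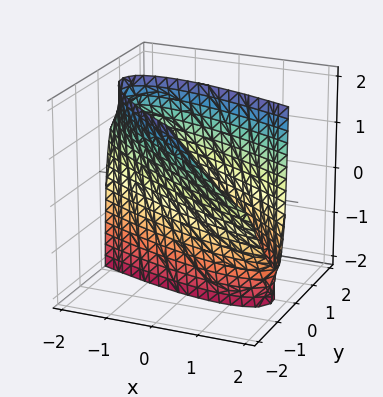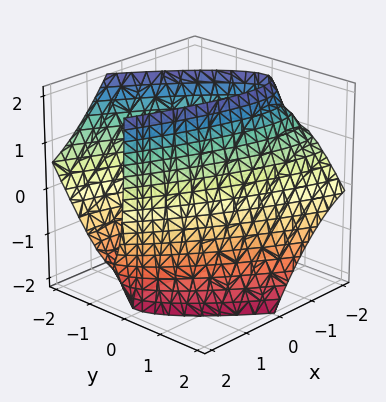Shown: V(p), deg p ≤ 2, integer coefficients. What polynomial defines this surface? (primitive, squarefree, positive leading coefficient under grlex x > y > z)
(a) deg p = 2. No degree-1 surface has this shape.
(b) From the axis intercepts and sections: the surface avoids every integer z-axis point in the box; the y-axis gridline crossings are at y ∈ {-1, 1}.
(c) Assembling these constraints gives the stated polynomial.

x^2 + 3*x*y + 3*y^2 + 2*y*z - 3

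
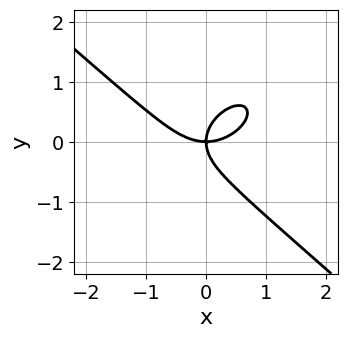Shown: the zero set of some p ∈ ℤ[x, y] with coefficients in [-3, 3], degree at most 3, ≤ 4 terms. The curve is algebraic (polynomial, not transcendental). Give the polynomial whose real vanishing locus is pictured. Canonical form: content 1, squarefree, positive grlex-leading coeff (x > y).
2*x^3 + 3*y^3 - 3*x*y

1. The degree is 3 — a generic line meets the curve in up to 3 points.
2. Against the integer gridlines: it crosses the x-axis at the gridline x = 0; it meets the y-axis at y = 0 (among the integer gridlines).
3. The integer polynomial consistent with all of this is the stated p.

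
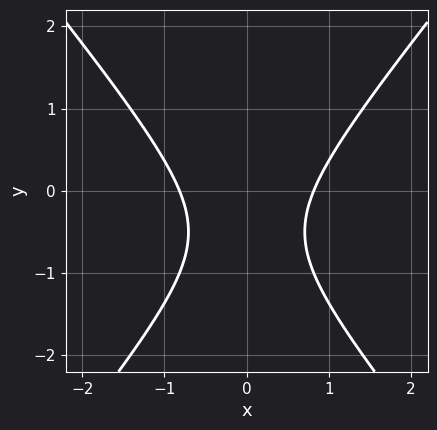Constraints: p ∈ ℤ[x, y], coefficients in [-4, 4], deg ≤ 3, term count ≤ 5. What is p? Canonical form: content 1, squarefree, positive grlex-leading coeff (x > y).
deg p = 2. The shape is more complex than any degree-1 curve.
Symmetries: it's symmetric under x → −x, forcing even powers of x.
Checking where it meets the axes: it misses every integer gridline on the y-axis.
Together with the visible shape, these determine p as stated.

3*x^2 - 2*y^2 - 2*y - 2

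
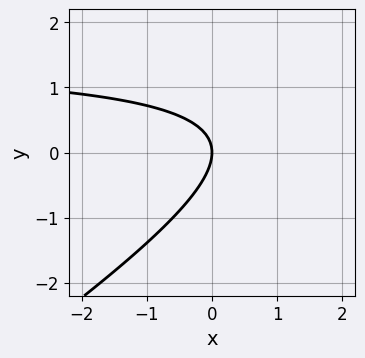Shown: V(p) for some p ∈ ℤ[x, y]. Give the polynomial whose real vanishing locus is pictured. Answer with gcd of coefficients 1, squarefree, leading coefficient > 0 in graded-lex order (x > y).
2*x*y - 3*y^2 - 3*x

(a) The degree is 2 — a generic line meets the curve in up to 2 points.
(b) Observable constraints: it meets the x-axis at x = 0 (among the integer gridlines); one y-axis crossing is at y = 0.
(c) Together with the visible shape, these determine p as stated.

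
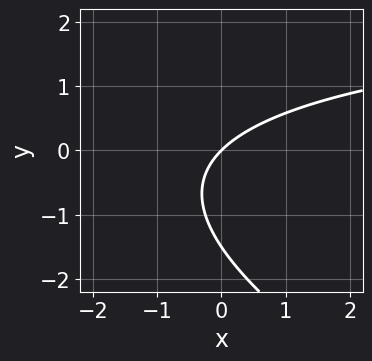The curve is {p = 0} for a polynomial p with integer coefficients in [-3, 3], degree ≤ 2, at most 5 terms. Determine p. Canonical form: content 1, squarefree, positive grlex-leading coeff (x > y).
1. deg p = 2.
2. Against the integer gridlines: it meets the x-axis at x = 0 (among the integer gridlines); it crosses the y-axis at the gridline y = 0.
3. Solving for integer coefficients yields p as stated.

x*y + 2*y^2 - 3*x + 3*y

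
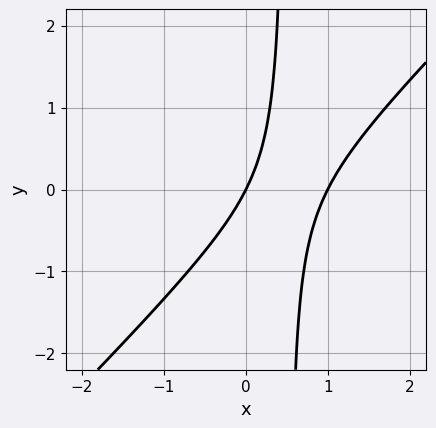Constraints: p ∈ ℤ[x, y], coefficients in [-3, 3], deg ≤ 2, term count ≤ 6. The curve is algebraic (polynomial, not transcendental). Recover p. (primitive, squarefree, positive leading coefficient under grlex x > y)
2*x^2 - 2*x*y - 2*x + y

1. Degree: a generic line meets the curve in up to 2 points, so deg p = 2.
2. Reading off the gridlines: it meets the y-axis at y = 0 (among the integer gridlines); the x-axis gridline crossings are at x ∈ {0, 1}.
3. Assembling these constraints gives the stated polynomial.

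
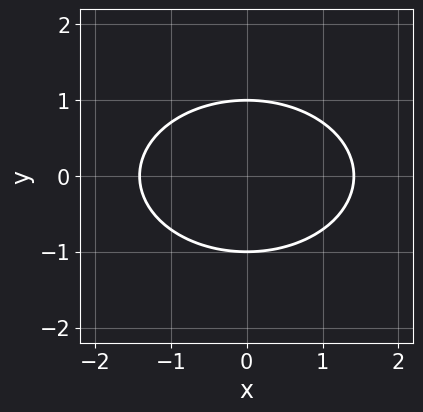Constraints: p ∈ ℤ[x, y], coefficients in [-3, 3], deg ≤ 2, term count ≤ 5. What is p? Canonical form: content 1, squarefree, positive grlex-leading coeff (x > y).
x^2 + 2*y^2 - 2

First, degree: no degree-1 curve has this shape, so deg p = 2.
Next, symmetries: it's symmetric under y → −y, forcing even powers of y; mirror symmetry x ↦ −x ⇒ only even powers of x.
Then, observable constraints: the y-axis gridline crossings are at y ∈ {-1, 1}.
Finally, solving for integer coefficients yields p as stated.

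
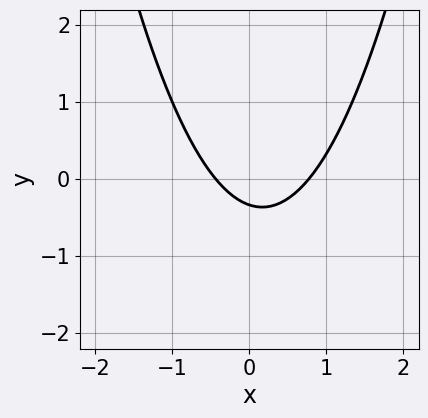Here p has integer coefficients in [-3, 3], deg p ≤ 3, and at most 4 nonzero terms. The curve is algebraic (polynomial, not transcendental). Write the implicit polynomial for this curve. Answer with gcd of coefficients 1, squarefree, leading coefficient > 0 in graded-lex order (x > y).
1. deg p = 2.
2. Putting this together gives p.

3*x^2 - x - 3*y - 1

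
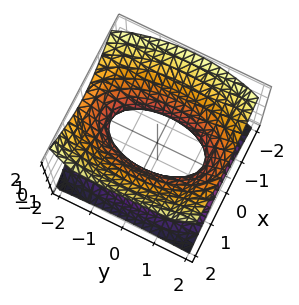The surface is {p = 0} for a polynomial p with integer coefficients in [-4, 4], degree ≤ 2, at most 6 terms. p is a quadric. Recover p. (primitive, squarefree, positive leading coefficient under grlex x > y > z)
1. deg p = 2.
2. Symmetries: the x ↦ −x reflection is a symmetry, so x appears only in even powers; it's symmetric under z → −z, forcing even powers of z; mirror symmetry y ↦ −y ⇒ only even powers of y.
3. From the visible intercepts: no z-intercept at any integer in the box.
4. Solving for integer coefficients yields p as stated.

3*x^2 + y^2 - 3*z^2 - 2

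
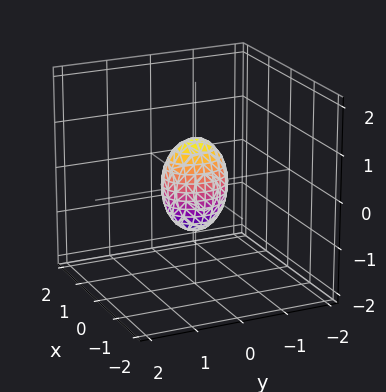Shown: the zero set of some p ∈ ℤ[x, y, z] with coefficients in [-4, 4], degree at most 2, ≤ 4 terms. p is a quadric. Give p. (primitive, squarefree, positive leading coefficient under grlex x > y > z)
The degree is 2 — a closed, bounded, convex surface; a quadric.
Symmetries: the y ↦ −y reflection is a symmetry, so y appears only in even powers; the x ↦ −x reflection is a symmetry, so x appears only in even powers; mirror symmetry z ↦ −z ⇒ only even powers of z.
From the axis intercepts and sections: among the integer gridlines, it crosses the z-axis at z ∈ {-1, 1}.
Assembling these constraints gives the stated polynomial.

3*x^2 + 2*y^2 + z^2 - 1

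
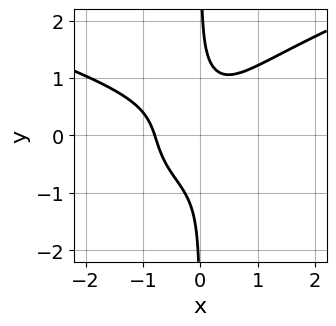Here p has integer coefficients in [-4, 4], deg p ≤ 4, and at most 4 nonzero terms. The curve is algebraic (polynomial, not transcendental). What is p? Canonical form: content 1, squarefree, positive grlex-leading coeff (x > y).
(a) deg p = 4. A generic line meets the curve in up to 4 points.
(b) Against the integer gridlines: no y-intercept at any integer in the box.
(c) These observations pin down the coefficients.

3*x*y^3 - 2*x^3 - 2*x^2*y - 1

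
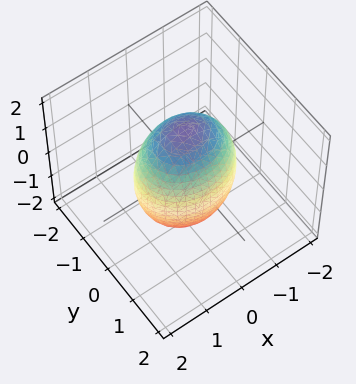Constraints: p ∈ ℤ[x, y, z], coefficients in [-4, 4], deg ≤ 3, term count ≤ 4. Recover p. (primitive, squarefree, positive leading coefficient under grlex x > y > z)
2*x^2 + 3*y^2 + z^2 - 3

First, degree: bounded and convex; a quadric, so deg p = 2.
Next, symmetries: the y ↦ −y reflection is a symmetry, so y appears only in even powers; the z ↦ −z reflection is a symmetry, so z appears only in even powers; it's symmetric under x → −x, forcing even powers of x.
Next, reading off the gridlines: among the integer gridlines, it crosses the y-axis at y ∈ {-1, 1}.
Finally, assembling these constraints gives the stated polynomial.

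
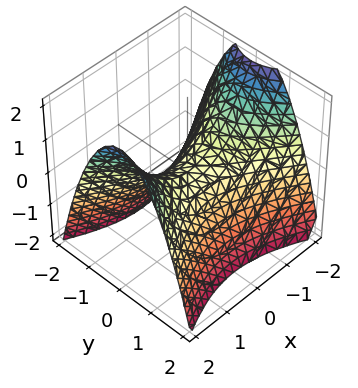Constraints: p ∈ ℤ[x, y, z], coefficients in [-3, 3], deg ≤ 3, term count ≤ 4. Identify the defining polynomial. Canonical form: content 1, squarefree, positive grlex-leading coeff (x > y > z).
x^2 - 2*y^2 - 2*z

deg p = 2.
Symmetries: the y ↦ −y reflection is a symmetry, so y appears only in even powers; the x ↦ −x reflection is a symmetry, so x appears only in even powers.
From the visible intercepts: it meets the x-axis at x = 0 (among the integer gridlines); one y-axis crossing is at y = 0; one z-axis crossing is at z = 0.
Assembling these constraints gives the stated polynomial.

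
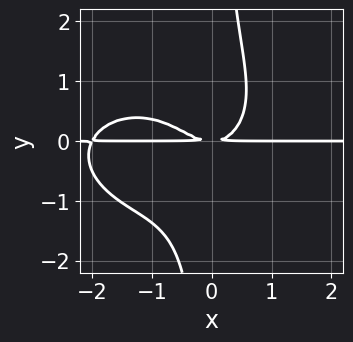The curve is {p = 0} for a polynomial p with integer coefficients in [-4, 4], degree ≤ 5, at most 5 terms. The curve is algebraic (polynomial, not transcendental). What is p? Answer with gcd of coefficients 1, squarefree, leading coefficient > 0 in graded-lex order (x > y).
x^3*y + 2*x*y^3 + 2*x^2*y - 2*y^2

1. deg p = 4. A generic line meets the curve in up to 4 points.
2. Observable constraints: the visible x-axis segment lies entirely on the curve.
3. The integer polynomial consistent with all of this is the stated p.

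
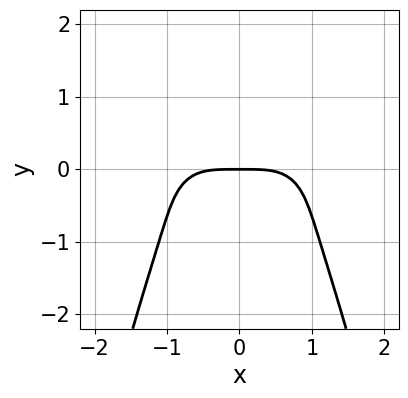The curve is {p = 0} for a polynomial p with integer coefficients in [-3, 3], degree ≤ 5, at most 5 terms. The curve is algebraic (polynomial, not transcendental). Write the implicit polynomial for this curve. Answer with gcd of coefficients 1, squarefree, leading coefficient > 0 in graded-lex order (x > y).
x^4 + 2*x^2*y^2 + 2*y^3 + 2*y

1. deg p = 4. A generic line meets the curve in up to 4 points.
2. Symmetries: the x ↦ −x reflection is a symmetry, so x appears only in even powers.
3. From the axis intercepts and sections: one y-axis crossing is at y = 0; it crosses the x-axis at the gridline x = 0.
4. Fitting integer coefficients to these (and the overall shape) gives p.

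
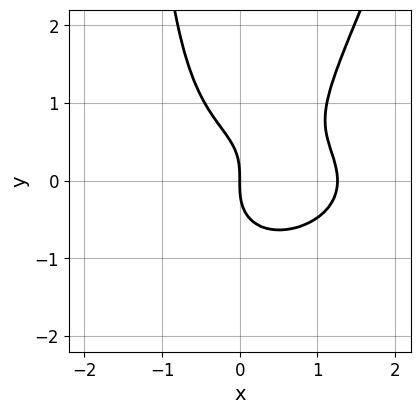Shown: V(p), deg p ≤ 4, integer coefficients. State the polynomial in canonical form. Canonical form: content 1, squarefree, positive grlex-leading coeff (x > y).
x^4 + 3*x^2*y^2 - x*y^3 - 2*y^3 - 2*x

1. Degree: no degree-3 curve has this shape, so deg p = 4.
2. From the visible intercepts: one x-axis crossing is at x = 0; it meets the y-axis at y = 0 (among the integer gridlines).
3. The integer polynomial consistent with all of this is the stated p.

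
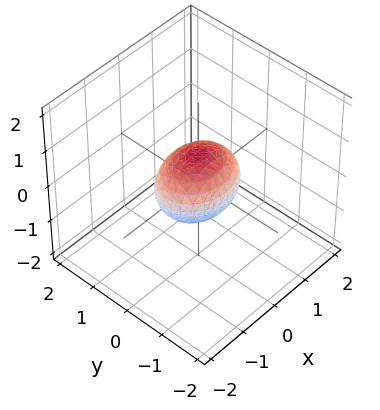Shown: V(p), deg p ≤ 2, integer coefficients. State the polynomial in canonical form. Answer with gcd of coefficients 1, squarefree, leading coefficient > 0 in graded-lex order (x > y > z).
Degree: bounded and convex; a quadric, so deg p = 2.
Symmetries: the x ↦ −x reflection is a symmetry, so x appears only in even powers; the z ↦ −z reflection is a symmetry, so z appears only in even powers; it's symmetric under y → −y, forcing even powers of y.
From the visible intercepts: among the integer gridlines, it crosses the x-axis at x ∈ {-1, 1}.
Assembling these constraints gives the stated polynomial.

2*x^2 + 3*y^2 + 3*z^2 - 2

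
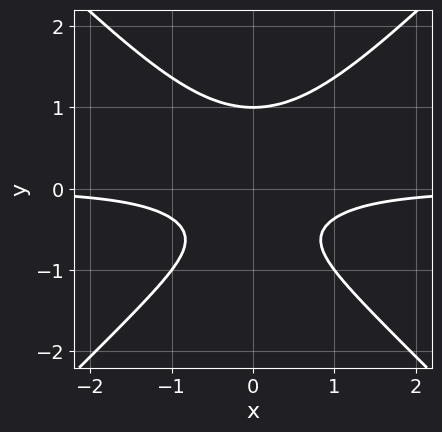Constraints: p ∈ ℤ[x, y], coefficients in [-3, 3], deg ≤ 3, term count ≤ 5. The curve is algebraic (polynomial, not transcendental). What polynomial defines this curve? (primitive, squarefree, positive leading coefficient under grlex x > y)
2*x^2*y - 2*y^3 + y + 1

(a) Degree: a generic line meets the curve in up to 3 points, so deg p = 3.
(b) Symmetries: the x ↦ −x reflection is a symmetry, so x appears only in even powers.
(c) Against the integer gridlines: it meets the y-axis at y = 1 (among the integer gridlines); the curve avoids every integer x-axis point in the box.
(d) Together with the visible shape, these determine p as stated.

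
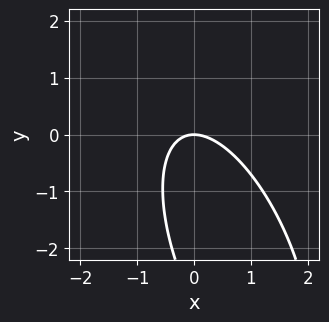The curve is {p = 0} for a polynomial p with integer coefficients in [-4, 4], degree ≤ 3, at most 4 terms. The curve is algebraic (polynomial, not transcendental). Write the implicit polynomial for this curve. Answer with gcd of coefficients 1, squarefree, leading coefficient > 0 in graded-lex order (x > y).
3*x^2 + 2*x*y + y^2 + 3*y

1. deg p = 2.
2. From the visible intercepts: it crosses the y-axis at the gridline y = 0; it crosses the x-axis at the gridline x = 0.
3. Together with the visible shape, these determine p as stated.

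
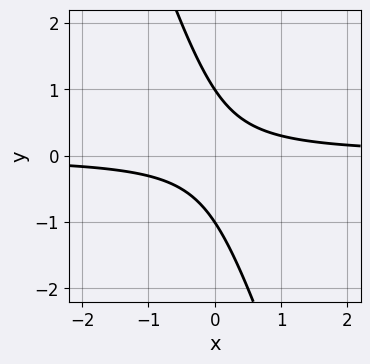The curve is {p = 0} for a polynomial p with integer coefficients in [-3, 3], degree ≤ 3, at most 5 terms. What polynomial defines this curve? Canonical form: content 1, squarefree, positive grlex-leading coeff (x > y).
3*x*y + y^2 - 1

(a) The degree is 2 — no degree-1 curve has this shape.
(b) Against the integer gridlines: the curve avoids every integer x-axis point in the box; the y-axis gridline crossings are at y ∈ {-1, 1}.
(c) Assembling these constraints gives the stated polynomial.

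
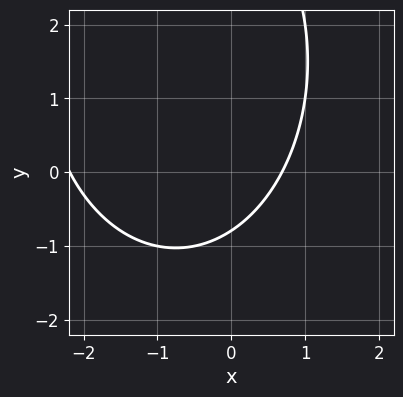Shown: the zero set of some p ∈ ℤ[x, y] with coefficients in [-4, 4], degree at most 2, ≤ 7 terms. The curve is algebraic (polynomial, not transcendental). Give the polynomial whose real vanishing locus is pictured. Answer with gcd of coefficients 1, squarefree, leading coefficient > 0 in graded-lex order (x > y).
(a) Degree: no degree-1 curve has this shape, so deg p = 2.
(b) Putting this together gives p.

2*x^2 + y^2 + 3*x - 3*y - 3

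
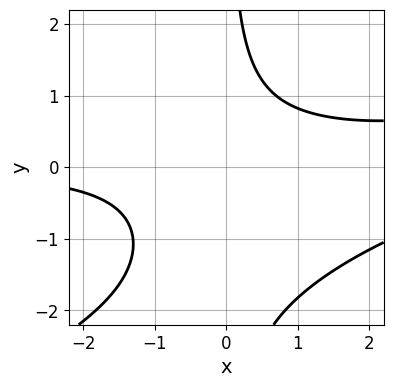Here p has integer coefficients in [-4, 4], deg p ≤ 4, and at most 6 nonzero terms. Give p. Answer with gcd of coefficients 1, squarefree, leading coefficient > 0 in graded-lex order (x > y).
x^2*y - 2*x*y^2 - 3*x*y + 3

(a) deg p = 3.
(b) Checking where it meets the axes: it misses every integer gridline on the x-axis; it misses every integer gridline on the y-axis.
(c) Assembling these constraints gives the stated polynomial.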